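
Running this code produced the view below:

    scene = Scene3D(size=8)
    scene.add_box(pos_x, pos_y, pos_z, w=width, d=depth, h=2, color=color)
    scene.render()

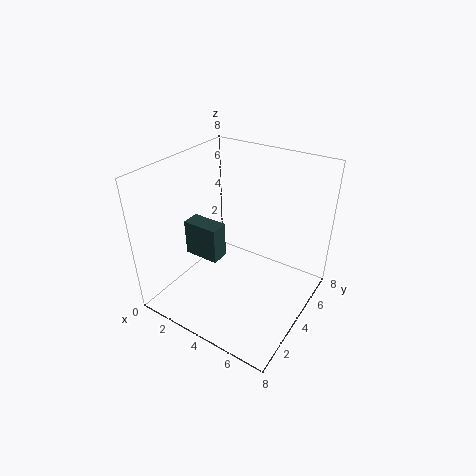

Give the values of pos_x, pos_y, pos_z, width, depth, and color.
pos_x = 1.5, pos_y = 2.5, pos_z = 3, width = 2, depth = 1, color = 'darkslategray'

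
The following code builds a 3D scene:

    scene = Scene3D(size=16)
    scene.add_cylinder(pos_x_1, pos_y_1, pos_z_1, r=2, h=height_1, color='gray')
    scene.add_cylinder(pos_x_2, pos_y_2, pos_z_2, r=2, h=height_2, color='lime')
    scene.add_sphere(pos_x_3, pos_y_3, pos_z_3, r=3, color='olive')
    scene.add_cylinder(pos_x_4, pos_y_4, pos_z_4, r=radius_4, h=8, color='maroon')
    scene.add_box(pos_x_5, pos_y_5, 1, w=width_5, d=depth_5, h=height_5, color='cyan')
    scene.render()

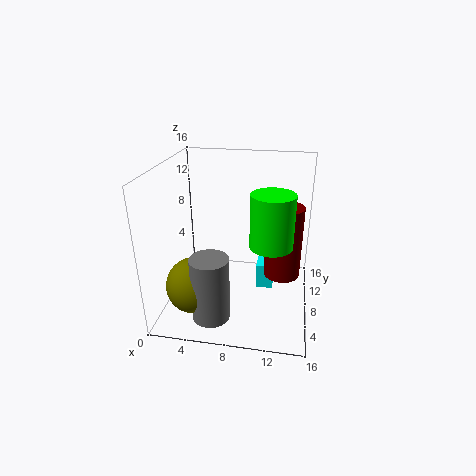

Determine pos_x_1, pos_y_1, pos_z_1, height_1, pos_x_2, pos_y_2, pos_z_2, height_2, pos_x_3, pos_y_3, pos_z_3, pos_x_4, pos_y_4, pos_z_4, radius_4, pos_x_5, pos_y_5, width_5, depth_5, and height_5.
pos_x_1 = 6
pos_y_1 = 3
pos_z_1 = 1
height_1 = 7
pos_x_2 = 12
pos_y_2 = 3
pos_z_2 = 10
height_2 = 5
pos_x_3 = 4
pos_y_3 = 4
pos_z_3 = 4
pos_x_4 = 13
pos_y_4 = 8
pos_z_4 = 4
radius_4 = 2
pos_x_5 = 10
pos_y_5 = 9
width_5 = 2
depth_5 = 5
height_5 = 3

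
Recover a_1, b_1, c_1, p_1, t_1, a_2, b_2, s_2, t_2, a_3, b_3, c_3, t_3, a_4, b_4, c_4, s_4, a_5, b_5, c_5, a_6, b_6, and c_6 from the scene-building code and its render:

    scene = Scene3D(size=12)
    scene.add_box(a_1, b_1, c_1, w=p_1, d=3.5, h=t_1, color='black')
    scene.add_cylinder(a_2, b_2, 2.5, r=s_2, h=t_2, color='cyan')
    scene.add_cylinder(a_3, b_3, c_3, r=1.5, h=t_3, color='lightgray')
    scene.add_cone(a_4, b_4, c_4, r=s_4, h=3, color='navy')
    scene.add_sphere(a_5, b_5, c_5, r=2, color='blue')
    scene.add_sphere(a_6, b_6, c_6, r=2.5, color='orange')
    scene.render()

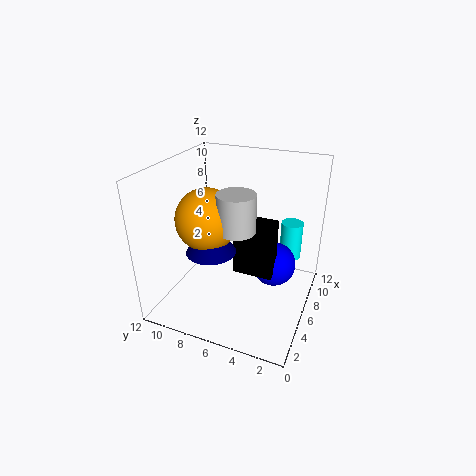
a_1 = 6, b_1 = 3, c_1 = 2.5, p_1 = 1.5, t_1 = 5, a_2 = 10.5, b_2 = 2.5, s_2 = 1, t_2 = 3.5, a_3 = 4.5, b_3 = 5.5, c_3 = 7.5, t_3 = 3, a_4 = 4, b_4 = 7.5, c_4 = 5.5, s_4 = 2, a_5 = 8.5, b_5 = 3.5, c_5 = 2.5, a_6 = 4.5, b_6 = 8, c_6 = 8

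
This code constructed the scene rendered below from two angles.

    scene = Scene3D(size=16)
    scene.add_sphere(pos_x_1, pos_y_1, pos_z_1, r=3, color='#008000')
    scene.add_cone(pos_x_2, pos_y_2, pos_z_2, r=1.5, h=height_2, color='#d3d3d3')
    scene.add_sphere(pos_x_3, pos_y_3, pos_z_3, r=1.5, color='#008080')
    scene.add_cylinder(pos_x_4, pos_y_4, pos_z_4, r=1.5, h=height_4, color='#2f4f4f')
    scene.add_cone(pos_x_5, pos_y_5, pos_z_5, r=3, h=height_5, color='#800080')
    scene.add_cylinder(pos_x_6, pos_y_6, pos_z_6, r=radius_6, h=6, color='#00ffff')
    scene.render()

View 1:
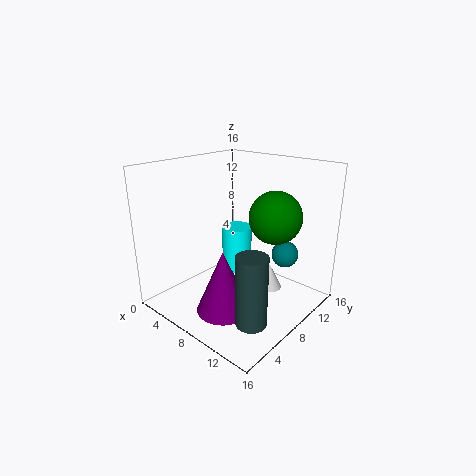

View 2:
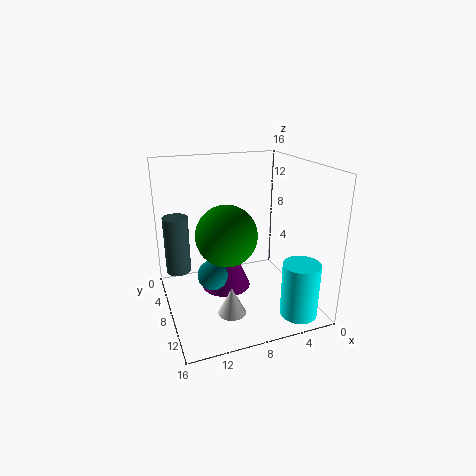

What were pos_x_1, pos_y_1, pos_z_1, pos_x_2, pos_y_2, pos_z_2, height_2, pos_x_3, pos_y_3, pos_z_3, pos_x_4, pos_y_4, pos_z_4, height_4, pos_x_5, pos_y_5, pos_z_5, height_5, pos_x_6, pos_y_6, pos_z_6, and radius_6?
pos_x_1 = 10.5; pos_y_1 = 11.5; pos_z_1 = 10; pos_x_2 = 10; pos_y_2 = 11.5; pos_z_2 = 1; height_2 = 3; pos_x_3 = 12; pos_y_3 = 11.5; pos_z_3 = 6; pos_x_4 = 14; pos_y_4 = 3; pos_z_4 = 2.5; height_4 = 7; pos_x_5 = 8.5; pos_y_5 = 5; pos_z_5 = 0.5; height_5 = 7; pos_x_6 = 3; pos_y_6 = 13.5; pos_z_6 = 0.5; radius_6 = 2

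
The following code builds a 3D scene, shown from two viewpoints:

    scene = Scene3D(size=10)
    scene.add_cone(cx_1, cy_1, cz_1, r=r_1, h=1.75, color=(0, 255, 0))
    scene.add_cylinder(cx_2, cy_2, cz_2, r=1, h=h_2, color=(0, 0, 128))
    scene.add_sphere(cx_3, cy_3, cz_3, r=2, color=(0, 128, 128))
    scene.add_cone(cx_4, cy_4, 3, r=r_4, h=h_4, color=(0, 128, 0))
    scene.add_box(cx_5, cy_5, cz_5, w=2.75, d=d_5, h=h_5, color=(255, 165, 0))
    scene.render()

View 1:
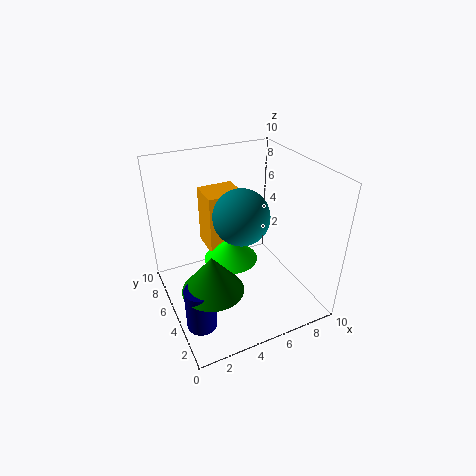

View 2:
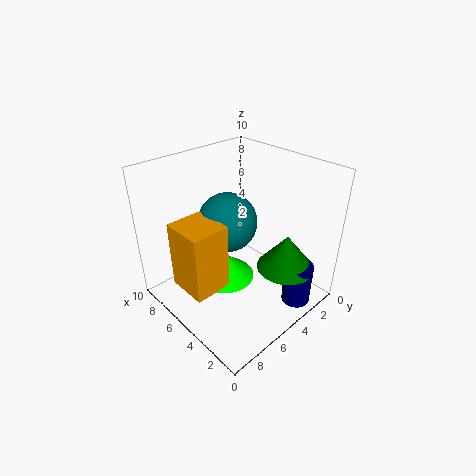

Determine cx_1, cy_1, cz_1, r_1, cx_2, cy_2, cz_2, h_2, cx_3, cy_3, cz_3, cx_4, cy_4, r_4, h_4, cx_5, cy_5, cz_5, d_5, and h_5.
cx_1 = 5; cy_1 = 6.25; cz_1 = 2.5; r_1 = 2; cx_2 = 1.25; cy_2 = 2.75; cz_2 = 0.5; h_2 = 3; cx_3 = 5.5; cy_3 = 5.5; cz_3 = 6.25; cx_4 = 2.25; cy_4 = 3; r_4 = 2; h_4 = 2.5; cx_5 = 3.75; cy_5 = 7; cz_5 = 2.75; d_5 = 2.5; h_5 = 4.5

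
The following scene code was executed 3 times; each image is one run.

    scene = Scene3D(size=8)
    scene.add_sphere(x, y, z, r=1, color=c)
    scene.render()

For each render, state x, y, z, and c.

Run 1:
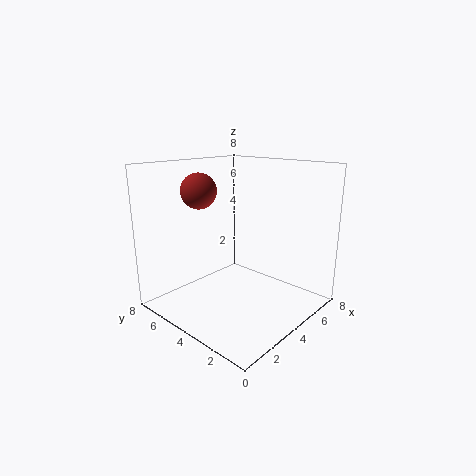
x = 3
y = 6
z = 6.5
c = 'brown'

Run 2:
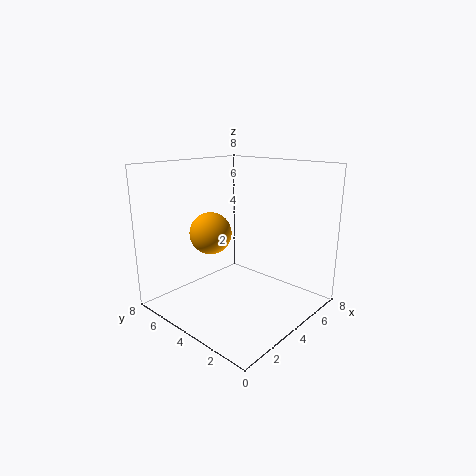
x = 1.5
y = 3.5
z = 5
c = 'orange'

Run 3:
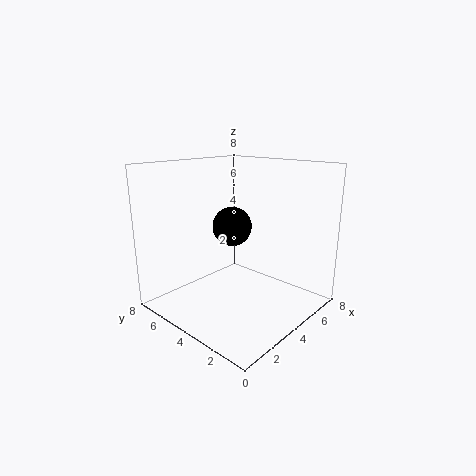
x = 3
y = 3.5
z = 5
c = 'black'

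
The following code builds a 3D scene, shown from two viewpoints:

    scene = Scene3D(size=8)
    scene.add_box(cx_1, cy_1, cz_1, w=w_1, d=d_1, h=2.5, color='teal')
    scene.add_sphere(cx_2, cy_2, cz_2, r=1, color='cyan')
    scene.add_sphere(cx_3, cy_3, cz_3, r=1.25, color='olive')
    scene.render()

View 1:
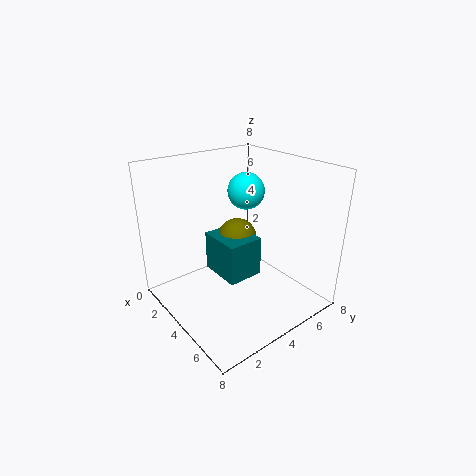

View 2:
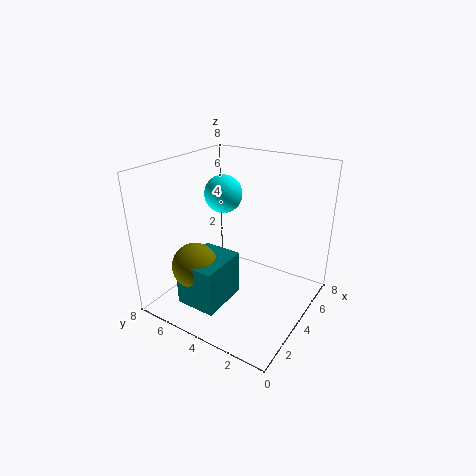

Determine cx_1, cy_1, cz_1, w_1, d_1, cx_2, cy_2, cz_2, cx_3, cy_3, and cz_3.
cx_1 = 1
cy_1 = 3.75
cz_1 = 0.75
w_1 = 2.75
d_1 = 2.25
cx_2 = 3.75
cy_2 = 4.75
cz_2 = 6.5
cx_3 = 2
cy_3 = 5.5
cz_3 = 2.75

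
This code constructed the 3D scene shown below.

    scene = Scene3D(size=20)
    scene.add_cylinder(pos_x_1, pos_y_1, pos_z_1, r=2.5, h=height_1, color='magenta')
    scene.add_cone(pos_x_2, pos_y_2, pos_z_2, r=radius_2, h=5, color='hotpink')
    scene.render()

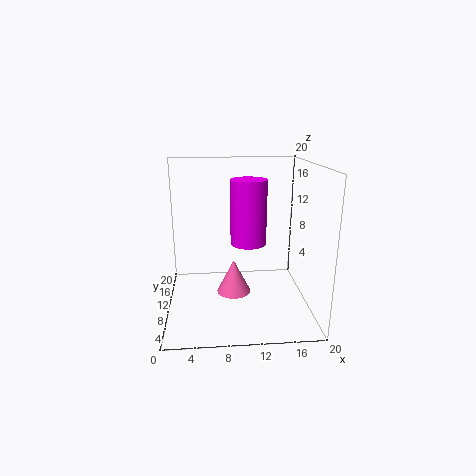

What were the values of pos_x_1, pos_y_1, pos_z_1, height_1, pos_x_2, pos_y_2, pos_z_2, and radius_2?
pos_x_1 = 11.5; pos_y_1 = 10.5; pos_z_1 = 9; height_1 = 9; pos_x_2 = 9.5; pos_y_2 = 11.5; pos_z_2 = 1; radius_2 = 2.5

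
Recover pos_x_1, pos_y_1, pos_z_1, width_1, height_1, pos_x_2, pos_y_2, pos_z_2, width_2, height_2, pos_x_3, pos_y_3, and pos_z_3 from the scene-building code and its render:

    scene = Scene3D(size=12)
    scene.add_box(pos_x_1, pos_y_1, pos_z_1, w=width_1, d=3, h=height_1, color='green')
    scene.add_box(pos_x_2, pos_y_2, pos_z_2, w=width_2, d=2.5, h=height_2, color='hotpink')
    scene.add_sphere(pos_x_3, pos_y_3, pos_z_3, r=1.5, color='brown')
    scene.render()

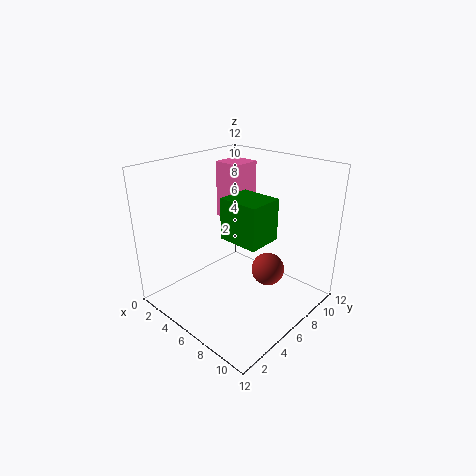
pos_x_1 = 5
pos_y_1 = 5
pos_z_1 = 6
width_1 = 3.5
height_1 = 3.5
pos_x_2 = 2
pos_y_2 = 7.5
pos_z_2 = 6.5
width_2 = 2.5
height_2 = 5
pos_x_3 = 7
pos_y_3 = 9
pos_z_3 = 2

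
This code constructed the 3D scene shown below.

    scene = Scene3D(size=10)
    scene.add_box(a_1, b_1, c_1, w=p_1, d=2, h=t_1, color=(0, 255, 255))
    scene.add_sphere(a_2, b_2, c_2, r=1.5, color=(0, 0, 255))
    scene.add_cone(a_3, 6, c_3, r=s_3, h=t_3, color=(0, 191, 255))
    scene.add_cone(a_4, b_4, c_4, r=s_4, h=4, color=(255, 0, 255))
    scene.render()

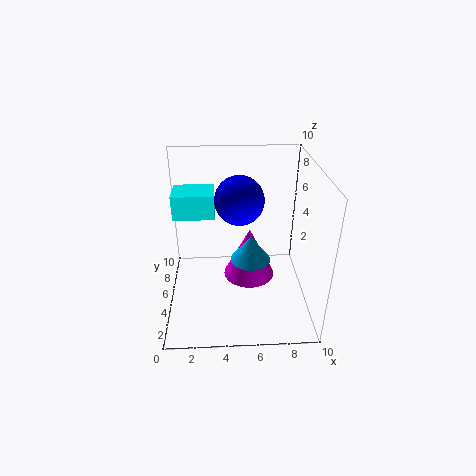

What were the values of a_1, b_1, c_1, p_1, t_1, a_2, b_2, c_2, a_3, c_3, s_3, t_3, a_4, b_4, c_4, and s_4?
a_1 = 1; b_1 = 3; c_1 = 7.5; p_1 = 2.5; t_1 = 1.5; a_2 = 5; b_2 = 3.5; c_2 = 8.5; a_3 = 6; c_3 = 2.5; s_3 = 1.5; t_3 = 2; a_4 = 6; b_4 = 7; c_4 = 0.5; s_4 = 2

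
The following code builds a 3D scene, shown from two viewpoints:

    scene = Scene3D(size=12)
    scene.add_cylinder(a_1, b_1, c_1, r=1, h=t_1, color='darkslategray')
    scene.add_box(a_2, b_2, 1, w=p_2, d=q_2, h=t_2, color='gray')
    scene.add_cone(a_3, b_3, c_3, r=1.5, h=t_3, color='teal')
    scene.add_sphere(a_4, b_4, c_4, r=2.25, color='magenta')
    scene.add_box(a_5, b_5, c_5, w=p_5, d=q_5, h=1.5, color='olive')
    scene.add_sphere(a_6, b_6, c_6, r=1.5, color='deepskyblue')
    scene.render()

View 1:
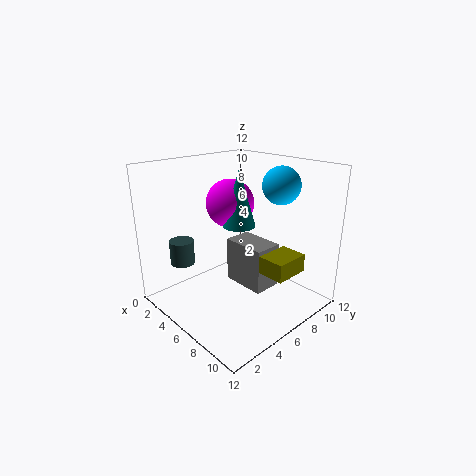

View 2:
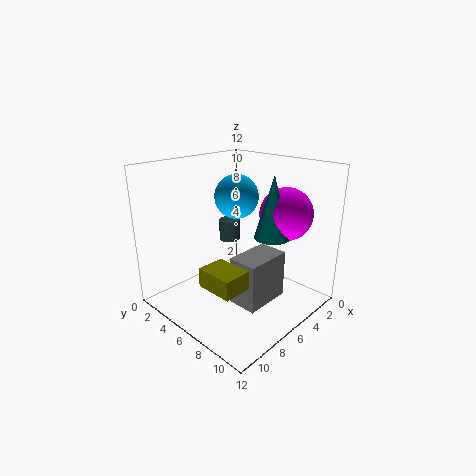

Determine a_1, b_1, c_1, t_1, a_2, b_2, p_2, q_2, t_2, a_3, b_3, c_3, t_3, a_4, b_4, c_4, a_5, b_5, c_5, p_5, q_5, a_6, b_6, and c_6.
a_1 = 3.25; b_1 = 2.25; c_1 = 4; t_1 = 2; a_2 = 3.75; b_2 = 6.75; p_2 = 4; q_2 = 2.5; t_2 = 4; a_3 = 4; b_3 = 8; c_3 = 6; t_3 = 5.25; a_4 = 2.5; b_4 = 8.25; c_4 = 7.75; a_5 = 8.25; b_5 = 6.25; c_5 = 3.5; p_5 = 2.25; q_5 = 3; a_6 = 8.5; b_6 = 8.25; c_6 = 10.5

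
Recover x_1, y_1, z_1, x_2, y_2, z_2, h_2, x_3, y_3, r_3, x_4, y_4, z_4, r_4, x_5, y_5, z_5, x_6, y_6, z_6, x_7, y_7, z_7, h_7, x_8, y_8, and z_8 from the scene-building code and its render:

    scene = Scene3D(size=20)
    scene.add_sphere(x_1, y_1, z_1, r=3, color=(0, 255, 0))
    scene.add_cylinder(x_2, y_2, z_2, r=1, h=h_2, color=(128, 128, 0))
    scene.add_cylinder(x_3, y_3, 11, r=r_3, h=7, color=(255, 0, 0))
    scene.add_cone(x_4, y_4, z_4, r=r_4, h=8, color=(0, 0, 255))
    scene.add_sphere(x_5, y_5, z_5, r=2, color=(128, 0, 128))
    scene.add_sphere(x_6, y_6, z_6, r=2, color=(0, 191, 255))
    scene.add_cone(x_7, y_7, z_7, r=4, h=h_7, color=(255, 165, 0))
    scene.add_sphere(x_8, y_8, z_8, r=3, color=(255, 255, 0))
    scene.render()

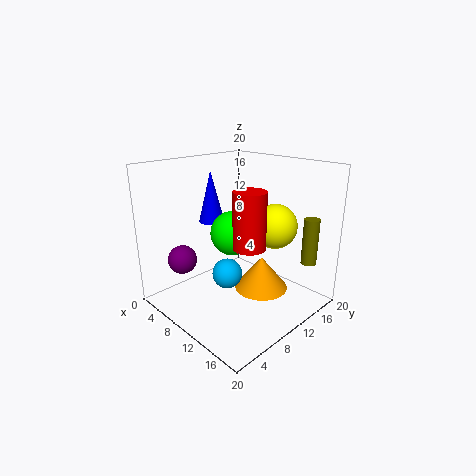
x_1 = 10, y_1 = 9, z_1 = 11, x_2 = 19, y_2 = 14, z_2 = 8, h_2 = 6, x_3 = 15, y_3 = 7, r_3 = 2, x_4 = 2, y_4 = 12, z_4 = 10, r_4 = 2, x_5 = 5, y_5 = 4, z_5 = 7, x_6 = 11, y_6 = 7, z_6 = 6, x_7 = 11, y_7 = 14, z_7 = 1, h_7 = 5, x_8 = 14, y_8 = 13, z_8 = 12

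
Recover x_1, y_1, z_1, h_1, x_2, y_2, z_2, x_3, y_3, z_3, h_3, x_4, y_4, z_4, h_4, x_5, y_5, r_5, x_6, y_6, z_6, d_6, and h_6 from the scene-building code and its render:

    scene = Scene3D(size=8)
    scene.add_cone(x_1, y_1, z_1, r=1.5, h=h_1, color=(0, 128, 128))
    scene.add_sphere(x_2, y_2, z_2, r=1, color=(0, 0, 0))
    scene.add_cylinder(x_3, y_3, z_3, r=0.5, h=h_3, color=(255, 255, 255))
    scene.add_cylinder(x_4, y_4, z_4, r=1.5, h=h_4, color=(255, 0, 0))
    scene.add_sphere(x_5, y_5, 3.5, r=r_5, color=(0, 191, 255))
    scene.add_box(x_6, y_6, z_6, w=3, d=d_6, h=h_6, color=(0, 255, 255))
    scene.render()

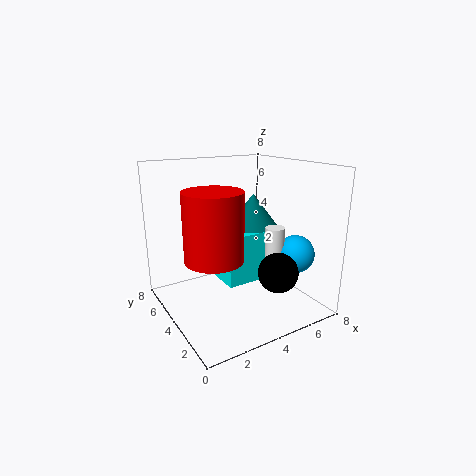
x_1 = 6
y_1 = 5.5
z_1 = 4
h_1 = 2
x_2 = 4.5
y_2 = 1
z_2 = 3
x_3 = 5
y_3 = 2
z_3 = 2.5
h_3 = 2.5
x_4 = 2
y_4 = 3
z_4 = 3.5
h_4 = 3.5
x_5 = 6
y_5 = 1.5
r_5 = 1
x_6 = 3.5
y_6 = 4
z_6 = 1
d_6 = 2
h_6 = 3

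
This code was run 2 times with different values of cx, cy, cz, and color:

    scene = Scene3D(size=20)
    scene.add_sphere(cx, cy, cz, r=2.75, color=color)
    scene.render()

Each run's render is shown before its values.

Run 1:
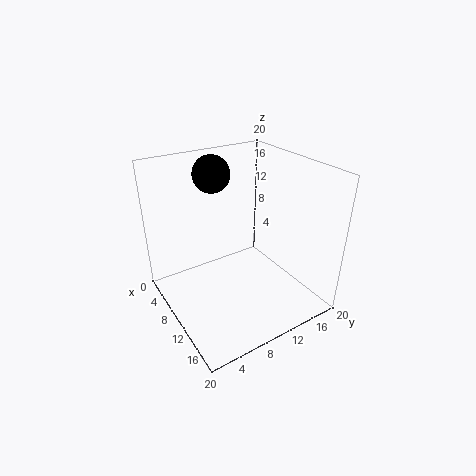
cx = 3.25
cy = 9.75
cz = 17.25
color = 'black'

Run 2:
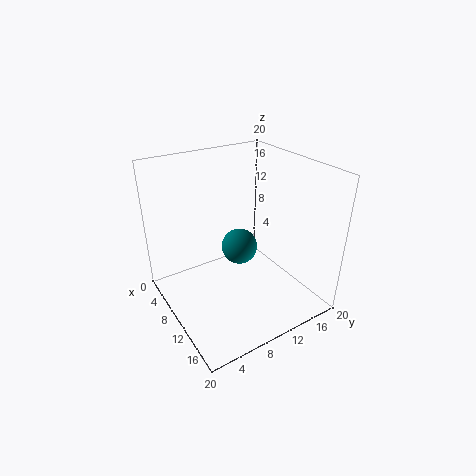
cx = 6.5
cy = 12.5
cz = 6
color = 'teal'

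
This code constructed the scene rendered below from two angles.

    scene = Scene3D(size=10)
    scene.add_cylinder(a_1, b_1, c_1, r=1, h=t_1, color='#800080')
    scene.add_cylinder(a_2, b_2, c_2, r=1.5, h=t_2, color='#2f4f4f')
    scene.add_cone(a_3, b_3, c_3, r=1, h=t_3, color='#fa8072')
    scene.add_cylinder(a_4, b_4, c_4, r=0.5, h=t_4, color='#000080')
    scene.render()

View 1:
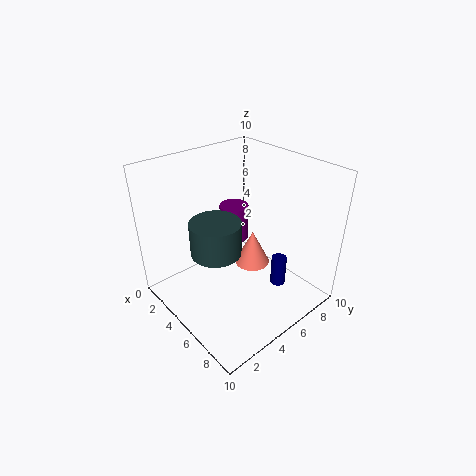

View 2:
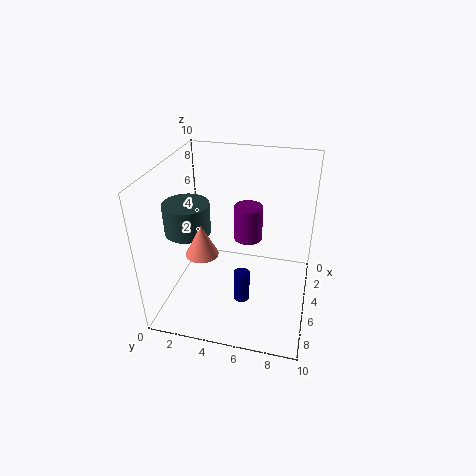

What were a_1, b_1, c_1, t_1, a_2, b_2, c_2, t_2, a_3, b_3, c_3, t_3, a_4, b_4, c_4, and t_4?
a_1 = 4
b_1 = 5.5
c_1 = 4.5
t_1 = 2.5
a_2 = 6.5
b_2 = 2
c_2 = 6
t_2 = 2
a_3 = 8
b_3 = 3.5
c_3 = 5.5
t_3 = 2
a_4 = 8
b_4 = 6
c_4 = 2.5
t_4 = 2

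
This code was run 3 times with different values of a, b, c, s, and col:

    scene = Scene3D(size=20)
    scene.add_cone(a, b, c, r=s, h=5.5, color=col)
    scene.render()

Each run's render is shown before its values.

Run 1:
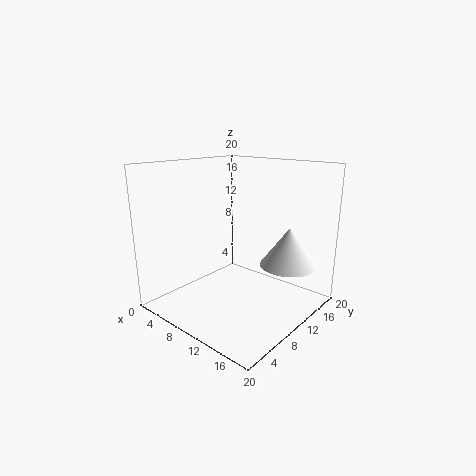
a = 15.5; b = 14.5; c = 6; s = 4; col = 'white'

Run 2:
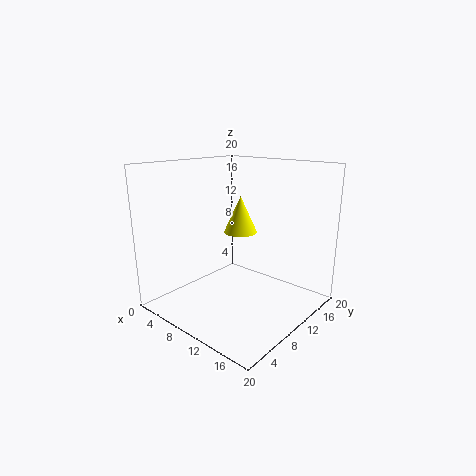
a = 7.5; b = 13.5; c = 9.5; s = 2.5; col = 'yellow'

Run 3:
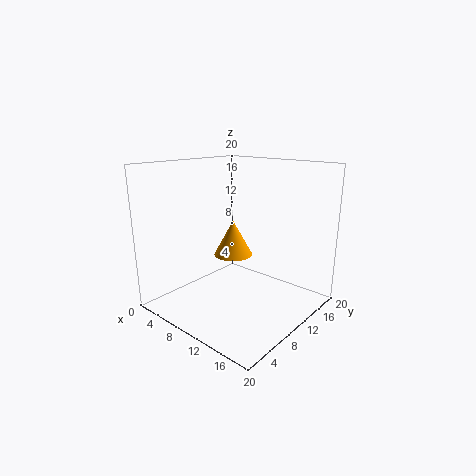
a = 6; b = 13.5; c = 5.5; s = 3; col = 'orange'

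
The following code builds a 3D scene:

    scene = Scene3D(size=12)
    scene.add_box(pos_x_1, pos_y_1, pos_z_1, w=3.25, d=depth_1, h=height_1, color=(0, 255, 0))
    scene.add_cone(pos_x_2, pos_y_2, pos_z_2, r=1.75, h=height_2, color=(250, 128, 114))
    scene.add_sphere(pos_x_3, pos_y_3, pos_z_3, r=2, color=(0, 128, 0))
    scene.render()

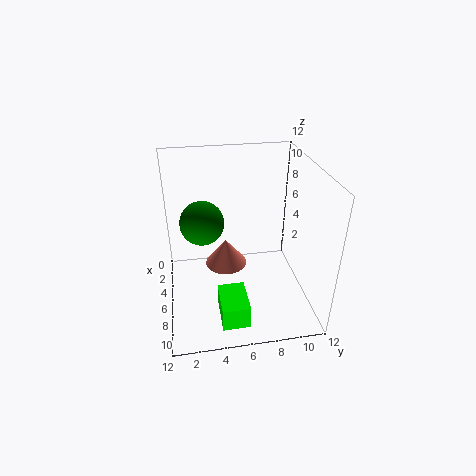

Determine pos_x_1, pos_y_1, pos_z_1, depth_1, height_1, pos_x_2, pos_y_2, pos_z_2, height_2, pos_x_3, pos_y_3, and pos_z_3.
pos_x_1 = 7.25, pos_y_1 = 4, pos_z_1 = 0.25, depth_1 = 2.25, height_1 = 2, pos_x_2 = 5.75, pos_y_2 = 5, pos_z_2 = 3.5, height_2 = 2.25, pos_x_3 = 3, pos_y_3 = 3.25, pos_z_3 = 6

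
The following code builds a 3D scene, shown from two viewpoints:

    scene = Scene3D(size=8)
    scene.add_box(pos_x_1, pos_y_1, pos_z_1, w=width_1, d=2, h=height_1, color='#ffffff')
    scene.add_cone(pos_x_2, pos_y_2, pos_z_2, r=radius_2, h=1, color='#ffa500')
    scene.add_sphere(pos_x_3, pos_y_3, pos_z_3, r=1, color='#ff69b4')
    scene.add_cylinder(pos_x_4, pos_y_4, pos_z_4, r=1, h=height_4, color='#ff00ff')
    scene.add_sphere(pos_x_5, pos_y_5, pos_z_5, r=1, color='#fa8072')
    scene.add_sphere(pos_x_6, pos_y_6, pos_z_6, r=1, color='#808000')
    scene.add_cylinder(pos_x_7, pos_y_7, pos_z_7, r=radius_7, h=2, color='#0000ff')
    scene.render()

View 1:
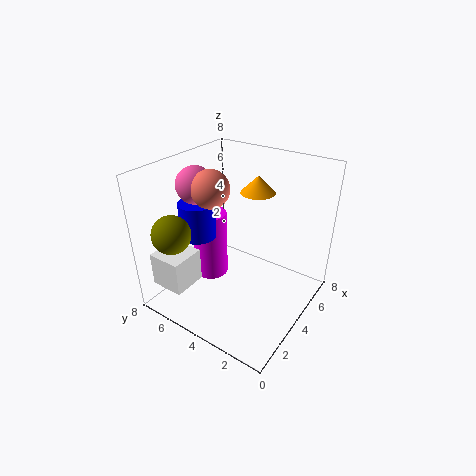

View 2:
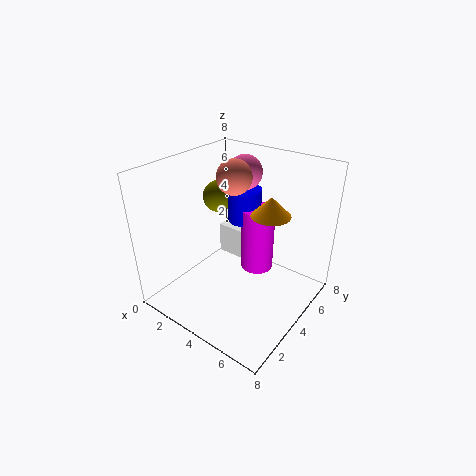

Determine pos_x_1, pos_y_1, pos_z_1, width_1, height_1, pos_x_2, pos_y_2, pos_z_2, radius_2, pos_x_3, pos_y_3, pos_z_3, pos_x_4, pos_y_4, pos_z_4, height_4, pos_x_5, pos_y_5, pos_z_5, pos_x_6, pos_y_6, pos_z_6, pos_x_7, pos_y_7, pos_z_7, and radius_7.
pos_x_1 = 1; pos_y_1 = 6; pos_z_1 = 1; width_1 = 2; height_1 = 2; pos_x_2 = 6; pos_y_2 = 4; pos_z_2 = 6; radius_2 = 1; pos_x_3 = 3; pos_y_3 = 6; pos_z_3 = 7; pos_x_4 = 4; pos_y_4 = 6; pos_z_4 = 1; height_4 = 4; pos_x_5 = 3; pos_y_5 = 5; pos_z_5 = 7; pos_x_6 = 1; pos_y_6 = 6; pos_z_6 = 5; pos_x_7 = 3; pos_y_7 = 6; pos_z_7 = 4; radius_7 = 1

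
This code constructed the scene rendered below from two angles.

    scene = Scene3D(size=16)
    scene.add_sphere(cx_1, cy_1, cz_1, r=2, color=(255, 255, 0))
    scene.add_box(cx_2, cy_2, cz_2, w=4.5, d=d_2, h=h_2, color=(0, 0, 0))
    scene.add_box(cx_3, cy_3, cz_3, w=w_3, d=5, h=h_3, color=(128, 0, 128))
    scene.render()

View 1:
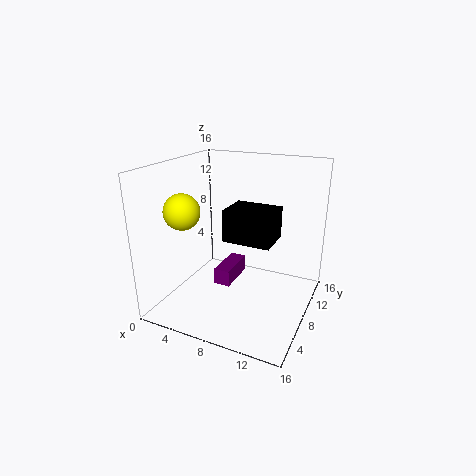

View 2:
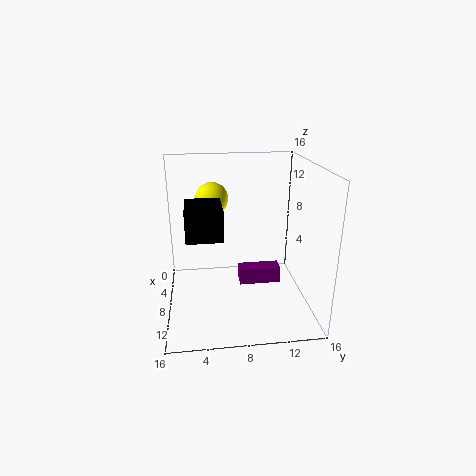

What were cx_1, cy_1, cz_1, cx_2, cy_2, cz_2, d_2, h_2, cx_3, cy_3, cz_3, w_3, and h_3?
cx_1 = 2.5, cy_1 = 5.5, cz_1 = 11, cx_2 = 9, cy_2 = 2.5, cz_2 = 10, d_2 = 3.5, h_2 = 3, cx_3 = 4.5, cy_3 = 8.5, cz_3 = 1, w_3 = 2, h_3 = 2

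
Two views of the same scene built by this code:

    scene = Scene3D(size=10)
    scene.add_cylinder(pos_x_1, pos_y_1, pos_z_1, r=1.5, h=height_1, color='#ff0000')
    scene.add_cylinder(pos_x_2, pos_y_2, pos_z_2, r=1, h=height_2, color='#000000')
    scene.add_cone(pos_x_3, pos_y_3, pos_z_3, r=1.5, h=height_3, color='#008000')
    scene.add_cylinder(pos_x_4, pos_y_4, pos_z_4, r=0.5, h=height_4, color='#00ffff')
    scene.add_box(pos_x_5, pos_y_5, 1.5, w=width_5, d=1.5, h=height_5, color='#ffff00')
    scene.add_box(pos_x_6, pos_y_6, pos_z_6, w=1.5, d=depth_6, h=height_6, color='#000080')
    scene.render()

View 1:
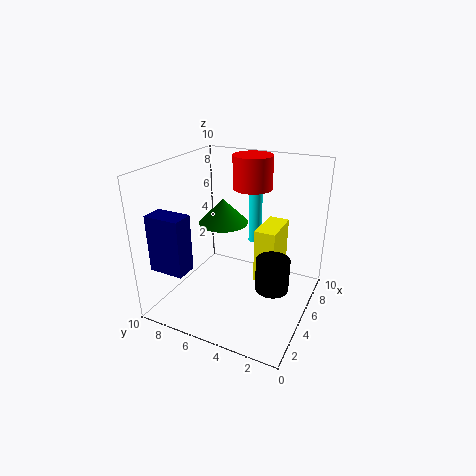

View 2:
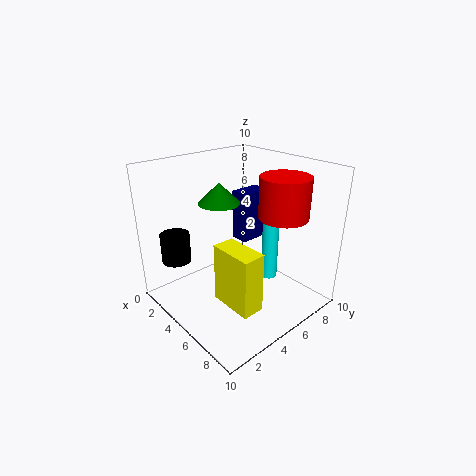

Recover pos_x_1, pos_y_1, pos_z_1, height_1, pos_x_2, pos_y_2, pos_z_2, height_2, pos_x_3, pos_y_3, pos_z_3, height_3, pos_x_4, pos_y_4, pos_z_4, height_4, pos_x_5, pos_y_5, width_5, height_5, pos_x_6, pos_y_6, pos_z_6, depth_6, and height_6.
pos_x_1 = 8.5, pos_y_1 = 5.5, pos_z_1 = 7.5, height_1 = 2.5, pos_x_2 = 2.5, pos_y_2 = 1.5, pos_z_2 = 3.5, height_2 = 2, pos_x_3 = 3, pos_y_3 = 5, pos_z_3 = 7, height_3 = 1.5, pos_x_4 = 8, pos_y_4 = 5, pos_z_4 = 3.5, height_4 = 4.5, pos_x_5 = 5.5, pos_y_5 = 2.5, width_5 = 3, height_5 = 4, pos_x_6 = 1.5, pos_y_6 = 7.5, pos_z_6 = 3, depth_6 = 2.5, height_6 = 4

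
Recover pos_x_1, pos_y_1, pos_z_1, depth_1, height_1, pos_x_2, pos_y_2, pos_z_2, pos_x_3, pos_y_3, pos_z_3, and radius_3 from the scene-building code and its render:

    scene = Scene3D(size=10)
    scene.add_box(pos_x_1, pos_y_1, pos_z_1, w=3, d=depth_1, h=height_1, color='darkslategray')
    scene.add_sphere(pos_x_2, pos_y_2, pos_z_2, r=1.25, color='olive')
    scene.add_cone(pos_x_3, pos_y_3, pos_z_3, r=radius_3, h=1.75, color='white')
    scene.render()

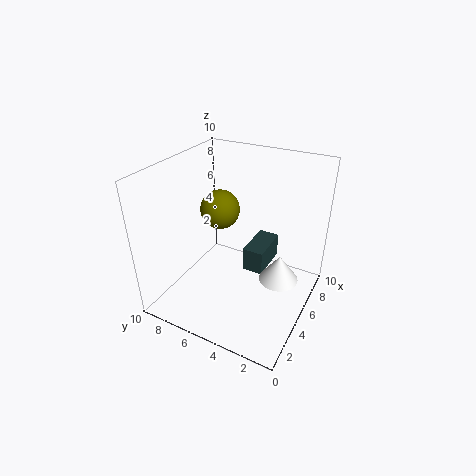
pos_x_1 = 5.25, pos_y_1 = 3.25, pos_z_1 = 2.25, depth_1 = 1.5, height_1 = 1.75, pos_x_2 = 4, pos_y_2 = 5.75, pos_z_2 = 7.5, pos_x_3 = 4, pos_y_3 = 1.5, pos_z_3 = 3.5, radius_3 = 1.25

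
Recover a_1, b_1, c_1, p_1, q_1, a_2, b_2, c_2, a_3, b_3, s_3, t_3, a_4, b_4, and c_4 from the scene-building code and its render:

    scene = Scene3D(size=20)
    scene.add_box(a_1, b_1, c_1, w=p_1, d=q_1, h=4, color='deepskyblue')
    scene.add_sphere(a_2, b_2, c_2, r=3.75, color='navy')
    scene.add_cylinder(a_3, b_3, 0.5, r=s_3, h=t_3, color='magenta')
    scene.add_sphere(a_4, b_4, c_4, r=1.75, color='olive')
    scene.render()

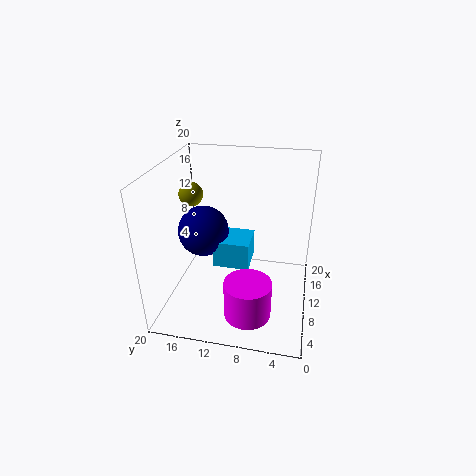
a_1 = 10
b_1 = 8.5
c_1 = 4.75
p_1 = 5
q_1 = 5.25
a_2 = 12.25
b_2 = 15.75
c_2 = 9.25
a_3 = 5.75
b_3 = 7.75
s_3 = 3.25
t_3 = 5.25
a_4 = 12.75
b_4 = 17.5
c_4 = 14.75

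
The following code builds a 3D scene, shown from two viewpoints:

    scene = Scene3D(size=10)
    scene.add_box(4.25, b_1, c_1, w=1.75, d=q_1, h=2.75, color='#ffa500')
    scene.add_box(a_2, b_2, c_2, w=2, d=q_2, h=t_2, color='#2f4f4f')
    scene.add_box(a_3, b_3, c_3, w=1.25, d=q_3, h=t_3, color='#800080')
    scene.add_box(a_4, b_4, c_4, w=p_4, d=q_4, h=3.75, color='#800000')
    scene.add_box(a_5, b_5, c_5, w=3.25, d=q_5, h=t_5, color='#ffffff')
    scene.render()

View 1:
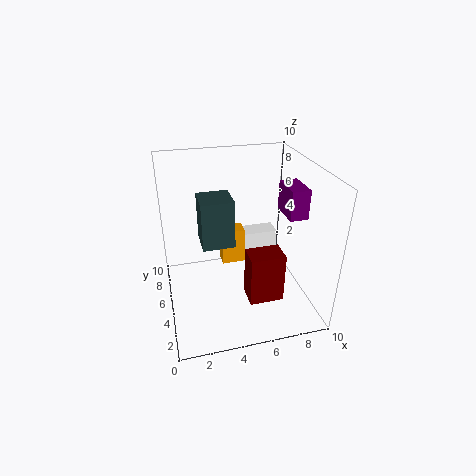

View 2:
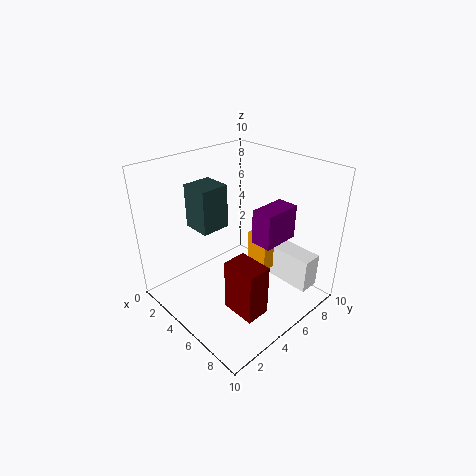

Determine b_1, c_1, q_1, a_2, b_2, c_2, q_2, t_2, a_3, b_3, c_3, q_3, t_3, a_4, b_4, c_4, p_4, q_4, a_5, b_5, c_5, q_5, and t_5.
b_1 = 6.75
c_1 = 1.75
q_1 = 1.25
a_2 = 2.25
b_2 = 2.75
c_2 = 5.75
q_2 = 2
t_2 = 3
a_3 = 8
b_3 = 3.25
c_3 = 6.75
q_3 = 2.25
t_3 = 2
a_4 = 5.5
b_4 = 3.25
c_4 = 0.25
p_4 = 2.5
q_4 = 1.75
a_5 = 5.75
b_5 = 7.75
c_5 = 1
q_5 = 1.5
t_5 = 2.5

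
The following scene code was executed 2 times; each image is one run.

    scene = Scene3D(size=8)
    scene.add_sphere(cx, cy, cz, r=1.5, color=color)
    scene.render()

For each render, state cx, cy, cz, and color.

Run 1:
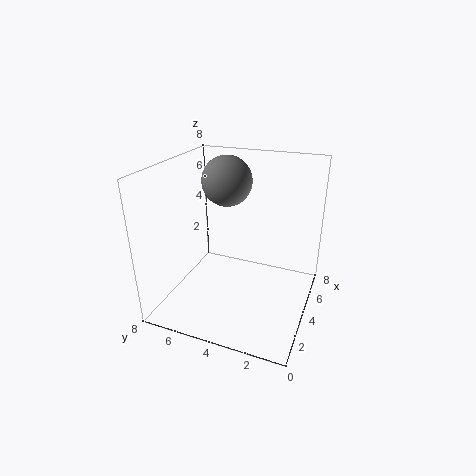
cx = 6; cy = 5.5; cz = 6.5; color = 'gray'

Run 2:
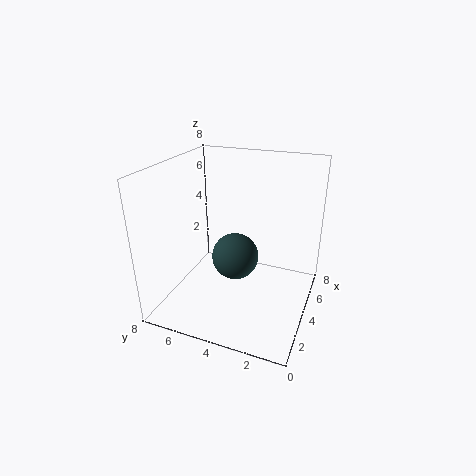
cx = 6; cy = 5; cz = 1.5; color = 'darkslategray'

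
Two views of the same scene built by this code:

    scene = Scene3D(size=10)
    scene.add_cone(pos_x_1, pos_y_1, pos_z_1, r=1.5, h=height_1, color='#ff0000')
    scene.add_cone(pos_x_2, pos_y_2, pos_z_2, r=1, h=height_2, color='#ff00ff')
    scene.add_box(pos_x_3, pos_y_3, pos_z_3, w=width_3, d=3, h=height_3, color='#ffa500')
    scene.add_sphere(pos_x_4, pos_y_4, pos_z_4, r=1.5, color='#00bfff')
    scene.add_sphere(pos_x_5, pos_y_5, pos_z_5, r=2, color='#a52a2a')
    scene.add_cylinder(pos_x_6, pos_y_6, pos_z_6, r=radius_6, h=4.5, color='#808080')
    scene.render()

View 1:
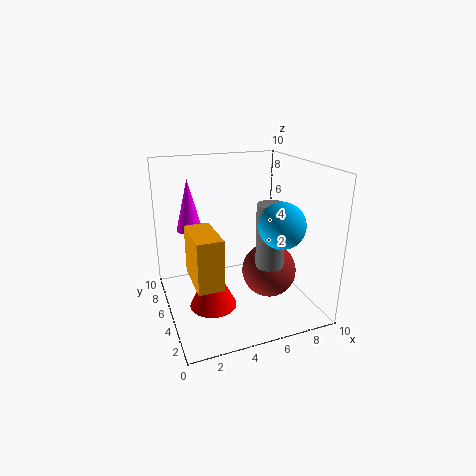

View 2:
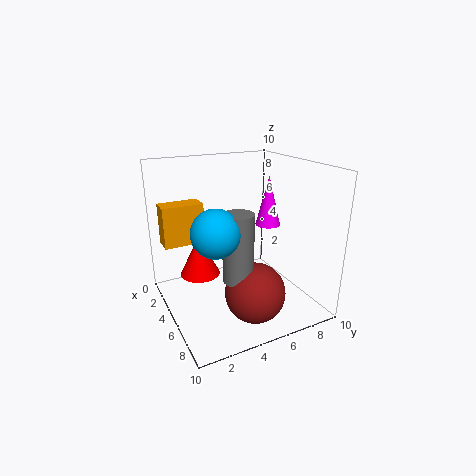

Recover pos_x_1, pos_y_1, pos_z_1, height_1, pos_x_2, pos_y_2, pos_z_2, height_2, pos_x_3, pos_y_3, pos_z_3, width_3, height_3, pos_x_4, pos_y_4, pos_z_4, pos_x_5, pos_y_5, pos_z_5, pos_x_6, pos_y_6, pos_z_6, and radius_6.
pos_x_1 = 2.5
pos_y_1 = 3
pos_z_1 = 1.5
height_1 = 3
pos_x_2 = 2.5
pos_y_2 = 9
pos_z_2 = 4.5
height_2 = 4
pos_x_3 = 1
pos_y_3 = 0.5
pos_z_3 = 4
width_3 = 1.5
height_3 = 3
pos_x_4 = 7
pos_y_4 = 2.5
pos_z_4 = 6.5
pos_x_5 = 7.5
pos_y_5 = 5
pos_z_5 = 2
pos_x_6 = 7
pos_y_6 = 4
pos_z_6 = 3
radius_6 = 1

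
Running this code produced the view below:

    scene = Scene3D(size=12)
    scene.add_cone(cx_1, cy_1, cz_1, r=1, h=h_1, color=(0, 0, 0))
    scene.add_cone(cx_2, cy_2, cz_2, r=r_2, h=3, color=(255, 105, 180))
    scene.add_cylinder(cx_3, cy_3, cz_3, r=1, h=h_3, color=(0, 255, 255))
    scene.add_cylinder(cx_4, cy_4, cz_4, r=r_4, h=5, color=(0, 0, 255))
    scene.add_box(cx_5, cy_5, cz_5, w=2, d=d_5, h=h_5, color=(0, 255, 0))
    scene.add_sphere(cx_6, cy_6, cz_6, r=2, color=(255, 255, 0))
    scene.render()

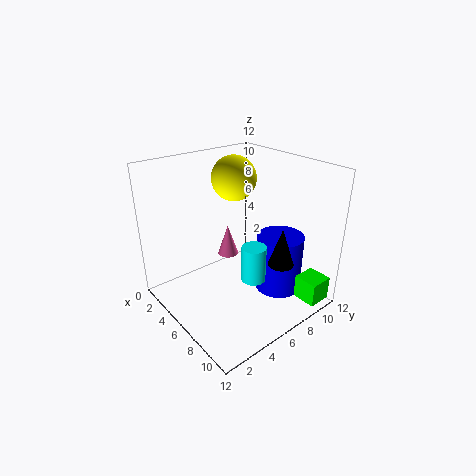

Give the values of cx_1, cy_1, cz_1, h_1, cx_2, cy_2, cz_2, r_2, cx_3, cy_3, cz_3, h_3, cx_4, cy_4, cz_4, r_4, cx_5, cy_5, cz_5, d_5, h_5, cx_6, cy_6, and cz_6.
cx_1 = 10
cy_1 = 7
cz_1 = 5
h_1 = 3
cx_2 = 2
cy_2 = 8
cz_2 = 2
r_2 = 1
cx_3 = 8
cy_3 = 6
cz_3 = 3
h_3 = 3
cx_4 = 8
cy_4 = 9
cz_4 = 1
r_4 = 2
cx_5 = 10
cy_5 = 9
cz_5 = 1
d_5 = 2
h_5 = 2
cx_6 = 3
cy_6 = 8
cz_6 = 10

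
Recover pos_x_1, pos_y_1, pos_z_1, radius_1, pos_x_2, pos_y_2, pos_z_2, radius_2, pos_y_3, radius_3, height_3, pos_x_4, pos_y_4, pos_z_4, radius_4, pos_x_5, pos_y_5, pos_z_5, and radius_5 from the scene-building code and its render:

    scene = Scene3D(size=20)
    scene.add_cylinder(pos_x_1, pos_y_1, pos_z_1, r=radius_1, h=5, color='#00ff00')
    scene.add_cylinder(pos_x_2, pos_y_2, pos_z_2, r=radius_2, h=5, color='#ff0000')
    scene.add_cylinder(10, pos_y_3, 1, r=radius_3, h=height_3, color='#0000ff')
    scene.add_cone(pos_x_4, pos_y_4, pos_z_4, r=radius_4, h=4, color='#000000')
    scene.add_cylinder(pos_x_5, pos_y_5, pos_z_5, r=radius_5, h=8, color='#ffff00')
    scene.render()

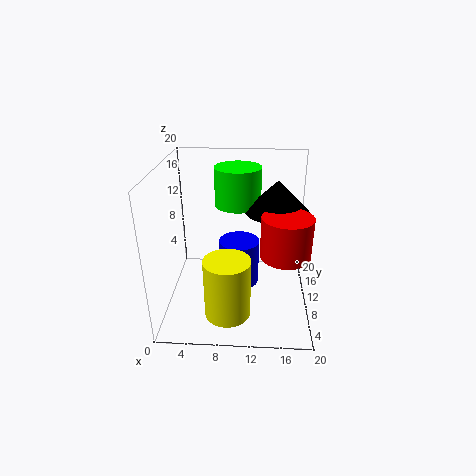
pos_x_1 = 10, pos_y_1 = 10, pos_z_1 = 15, radius_1 = 3, pos_x_2 = 16, pos_y_2 = 4, pos_z_2 = 11, radius_2 = 3, pos_y_3 = 13, radius_3 = 3, height_3 = 7, pos_x_4 = 15, pos_y_4 = 8, pos_z_4 = 15, radius_4 = 4, pos_x_5 = 9, pos_y_5 = 4, pos_z_5 = 2, radius_5 = 3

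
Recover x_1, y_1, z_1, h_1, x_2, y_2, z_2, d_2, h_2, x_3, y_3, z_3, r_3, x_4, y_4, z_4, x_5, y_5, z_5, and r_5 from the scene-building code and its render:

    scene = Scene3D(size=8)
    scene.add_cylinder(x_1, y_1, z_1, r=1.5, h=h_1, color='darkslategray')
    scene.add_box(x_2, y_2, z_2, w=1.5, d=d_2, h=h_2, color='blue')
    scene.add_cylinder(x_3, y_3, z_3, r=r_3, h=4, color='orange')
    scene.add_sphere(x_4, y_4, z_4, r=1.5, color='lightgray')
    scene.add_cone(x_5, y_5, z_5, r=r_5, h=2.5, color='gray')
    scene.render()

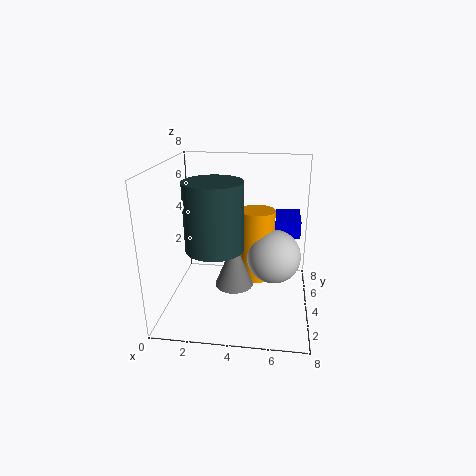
x_1 = 3
y_1 = 2.5
z_1 = 4
h_1 = 3.5
x_2 = 6
y_2 = 5.5
z_2 = 3.5
d_2 = 2.5
h_2 = 1
x_3 = 5
y_3 = 4.5
z_3 = 1.5
r_3 = 1
x_4 = 6
y_4 = 4
z_4 = 3
x_5 = 4
y_5 = 2.5
z_5 = 2
r_5 = 1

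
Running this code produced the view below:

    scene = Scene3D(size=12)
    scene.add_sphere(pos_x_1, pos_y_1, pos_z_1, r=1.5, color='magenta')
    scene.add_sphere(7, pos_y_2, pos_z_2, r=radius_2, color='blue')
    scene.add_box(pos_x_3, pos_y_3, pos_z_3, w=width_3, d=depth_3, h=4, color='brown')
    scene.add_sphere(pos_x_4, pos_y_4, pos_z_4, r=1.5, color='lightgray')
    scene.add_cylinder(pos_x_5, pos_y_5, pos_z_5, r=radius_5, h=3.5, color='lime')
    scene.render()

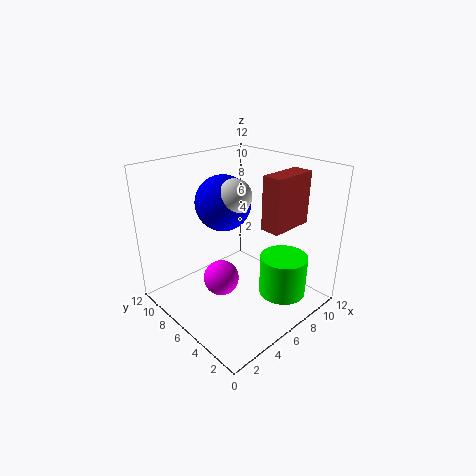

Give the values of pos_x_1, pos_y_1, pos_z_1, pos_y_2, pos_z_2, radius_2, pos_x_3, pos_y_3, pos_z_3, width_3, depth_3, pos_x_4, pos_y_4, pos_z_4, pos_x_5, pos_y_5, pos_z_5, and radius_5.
pos_x_1 = 4.5; pos_y_1 = 6.5; pos_z_1 = 2.5; pos_y_2 = 9; pos_z_2 = 8; radius_2 = 2.5; pos_x_3 = 5.5; pos_y_3 = 1.5; pos_z_3 = 8; width_3 = 3.5; depth_3 = 1.5; pos_x_4 = 7; pos_y_4 = 7.5; pos_z_4 = 9; pos_x_5 = 8.5; pos_y_5 = 3; pos_z_5 = 1; radius_5 = 2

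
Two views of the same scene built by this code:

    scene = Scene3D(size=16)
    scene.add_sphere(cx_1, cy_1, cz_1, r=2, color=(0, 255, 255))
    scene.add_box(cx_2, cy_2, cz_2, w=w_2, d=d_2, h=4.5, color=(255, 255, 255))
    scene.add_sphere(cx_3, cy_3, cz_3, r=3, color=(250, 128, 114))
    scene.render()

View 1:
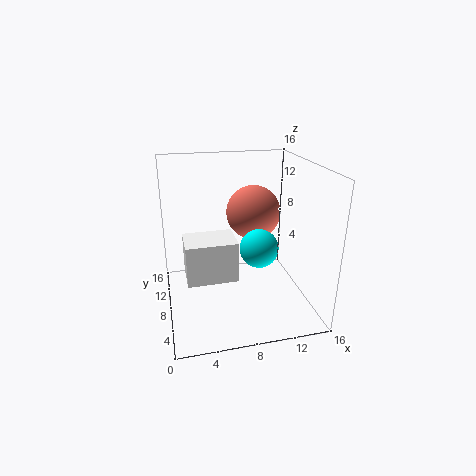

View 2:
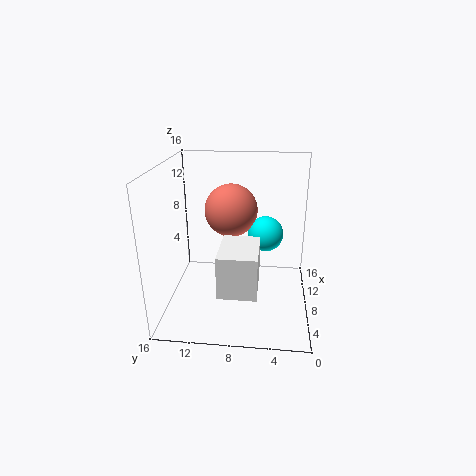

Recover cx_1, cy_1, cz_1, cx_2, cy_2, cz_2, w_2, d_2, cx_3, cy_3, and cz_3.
cx_1 = 9.5, cy_1 = 5, cz_1 = 8, cx_2 = 2, cy_2 = 5.5, cz_2 = 4, w_2 = 5.5, d_2 = 4, cx_3 = 10, cy_3 = 9, cz_3 = 10.5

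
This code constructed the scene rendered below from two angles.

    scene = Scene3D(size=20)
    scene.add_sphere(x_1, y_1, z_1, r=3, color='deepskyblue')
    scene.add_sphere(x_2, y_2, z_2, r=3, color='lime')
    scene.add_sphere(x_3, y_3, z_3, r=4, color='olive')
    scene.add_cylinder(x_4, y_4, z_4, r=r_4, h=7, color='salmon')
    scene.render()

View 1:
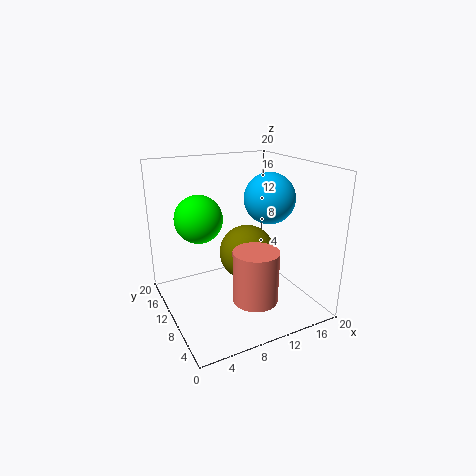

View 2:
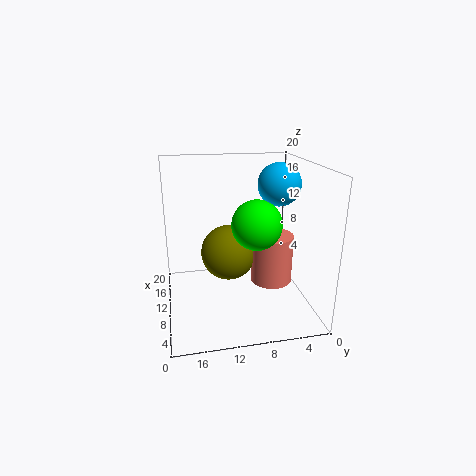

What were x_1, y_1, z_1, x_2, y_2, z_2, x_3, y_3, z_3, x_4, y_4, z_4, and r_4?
x_1 = 11, y_1 = 4, z_1 = 17, x_2 = 4, y_2 = 9, z_2 = 14, x_3 = 12, y_3 = 11, z_3 = 7, x_4 = 10, y_4 = 5, z_4 = 3, r_4 = 3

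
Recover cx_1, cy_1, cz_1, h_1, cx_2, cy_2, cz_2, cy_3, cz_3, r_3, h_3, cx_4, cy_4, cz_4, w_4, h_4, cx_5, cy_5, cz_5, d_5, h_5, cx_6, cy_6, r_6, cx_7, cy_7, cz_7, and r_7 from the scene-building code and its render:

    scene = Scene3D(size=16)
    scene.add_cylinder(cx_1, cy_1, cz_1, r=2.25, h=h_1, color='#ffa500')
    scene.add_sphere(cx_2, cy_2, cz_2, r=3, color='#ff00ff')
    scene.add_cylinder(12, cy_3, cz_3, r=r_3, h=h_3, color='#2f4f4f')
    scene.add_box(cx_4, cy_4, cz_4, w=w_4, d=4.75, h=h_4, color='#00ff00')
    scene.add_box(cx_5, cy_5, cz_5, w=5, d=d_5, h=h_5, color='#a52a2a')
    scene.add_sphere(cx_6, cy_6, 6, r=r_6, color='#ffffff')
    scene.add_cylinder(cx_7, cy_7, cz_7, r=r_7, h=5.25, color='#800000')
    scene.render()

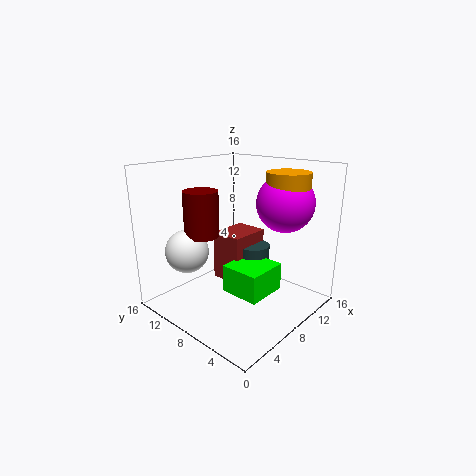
cx_1 = 10.25
cy_1 = 3.25
cz_1 = 12.5
h_1 = 3
cx_2 = 10.25
cy_2 = 3.5
cz_2 = 12.25
cy_3 = 9
cz_3 = 3
r_3 = 2
h_3 = 2.75
cx_4 = 7
cy_4 = 4.75
cz_4 = 1.25
w_4 = 5
h_4 = 3.25
cx_5 = 9
cy_5 = 9
cz_5 = 1.25
d_5 = 4
h_5 = 6
cx_6 = 4.75
cy_6 = 13
r_6 = 2.5
cx_7 = 6.25
cy_7 = 12
cz_7 = 7.75
r_7 = 2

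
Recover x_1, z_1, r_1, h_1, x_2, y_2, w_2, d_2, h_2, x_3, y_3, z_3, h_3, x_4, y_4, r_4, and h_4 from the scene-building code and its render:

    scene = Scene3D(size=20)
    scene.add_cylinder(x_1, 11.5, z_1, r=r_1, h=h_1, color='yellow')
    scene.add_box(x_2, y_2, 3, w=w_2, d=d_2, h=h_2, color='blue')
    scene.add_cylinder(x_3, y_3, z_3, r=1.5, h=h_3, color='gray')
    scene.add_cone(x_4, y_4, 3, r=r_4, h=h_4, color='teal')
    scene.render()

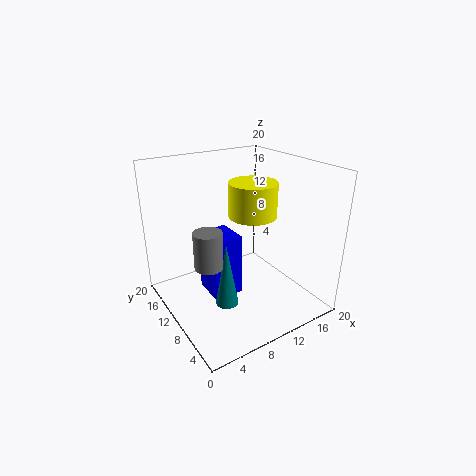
x_1 = 13.5, z_1 = 12, r_1 = 3.5, h_1 = 5, x_2 = 5, y_2 = 7.5, w_2 = 4, d_2 = 4.5, h_2 = 8.5, x_3 = 1.5, y_3 = 2.5, z_3 = 12, h_3 = 4, x_4 = 6, y_4 = 6.5, r_4 = 1.5, h_4 = 8.5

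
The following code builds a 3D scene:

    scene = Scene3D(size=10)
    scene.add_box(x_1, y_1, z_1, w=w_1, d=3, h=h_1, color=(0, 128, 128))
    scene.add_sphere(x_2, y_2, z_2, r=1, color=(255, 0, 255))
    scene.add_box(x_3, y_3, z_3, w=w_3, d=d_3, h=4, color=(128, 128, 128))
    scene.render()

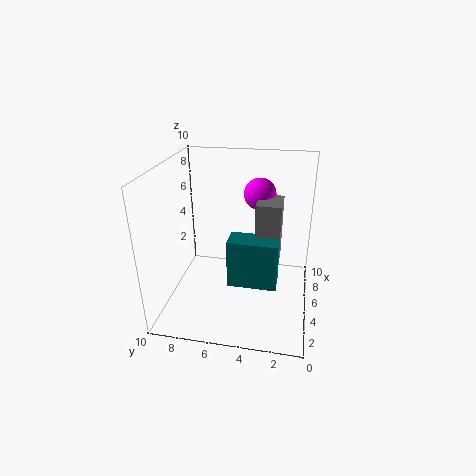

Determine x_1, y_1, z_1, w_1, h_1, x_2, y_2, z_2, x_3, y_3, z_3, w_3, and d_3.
x_1 = 1.5, y_1 = 2, z_1 = 3.5, w_1 = 1.5, h_1 = 3, x_2 = 4.5, y_2 = 3.5, z_2 = 8.5, x_3 = 2.5, y_3 = 2, z_3 = 4.5, w_3 = 2, d_3 = 1.5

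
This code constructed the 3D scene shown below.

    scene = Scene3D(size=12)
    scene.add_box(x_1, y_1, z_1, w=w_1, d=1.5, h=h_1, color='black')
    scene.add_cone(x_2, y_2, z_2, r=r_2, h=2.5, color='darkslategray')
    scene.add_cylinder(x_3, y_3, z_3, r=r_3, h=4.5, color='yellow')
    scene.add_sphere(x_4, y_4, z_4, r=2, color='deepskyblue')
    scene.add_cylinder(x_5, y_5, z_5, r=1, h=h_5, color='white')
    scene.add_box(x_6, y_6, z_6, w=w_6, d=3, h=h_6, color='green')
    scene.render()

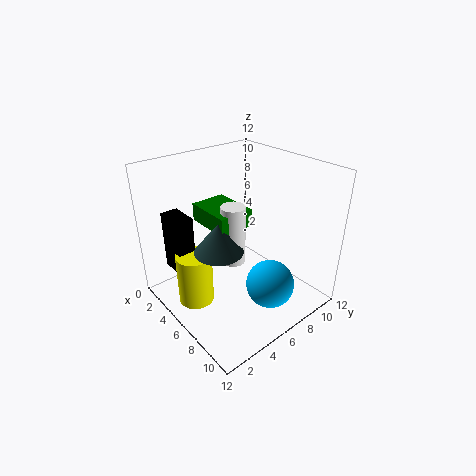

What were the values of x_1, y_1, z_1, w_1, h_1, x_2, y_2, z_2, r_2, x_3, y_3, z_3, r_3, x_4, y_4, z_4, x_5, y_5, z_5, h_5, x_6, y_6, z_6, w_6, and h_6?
x_1 = 1.5, y_1 = 1.5, z_1 = 3, w_1 = 2.5, h_1 = 5, x_2 = 6, y_2 = 4, z_2 = 5.5, r_2 = 2, x_3 = 4.5, y_3 = 2.5, z_3 = 0.5, r_3 = 1.5, x_4 = 9, y_4 = 7, z_4 = 2.5, x_5 = 6, y_5 = 5.5, z_5 = 4, h_5 = 5, x_6 = 2.5, y_6 = 4, z_6 = 7, w_6 = 4, h_6 = 1.5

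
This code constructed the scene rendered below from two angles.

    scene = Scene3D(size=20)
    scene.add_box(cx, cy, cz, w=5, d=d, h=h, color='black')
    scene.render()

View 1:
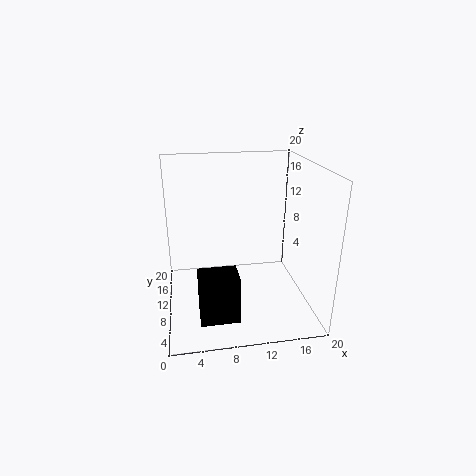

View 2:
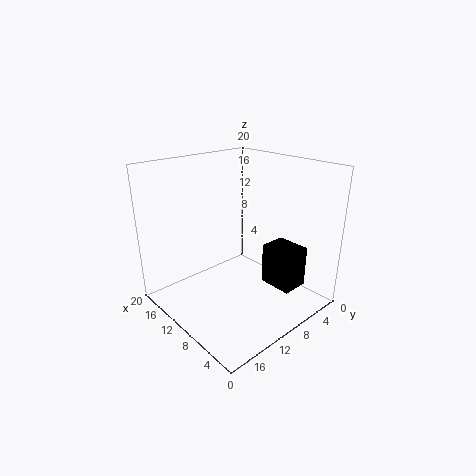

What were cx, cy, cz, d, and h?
cx = 4; cy = 2; cz = 2; d = 4; h = 6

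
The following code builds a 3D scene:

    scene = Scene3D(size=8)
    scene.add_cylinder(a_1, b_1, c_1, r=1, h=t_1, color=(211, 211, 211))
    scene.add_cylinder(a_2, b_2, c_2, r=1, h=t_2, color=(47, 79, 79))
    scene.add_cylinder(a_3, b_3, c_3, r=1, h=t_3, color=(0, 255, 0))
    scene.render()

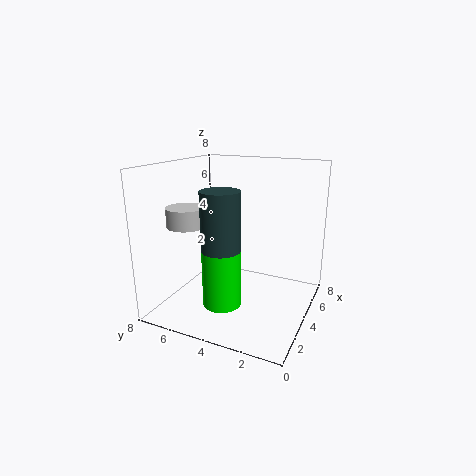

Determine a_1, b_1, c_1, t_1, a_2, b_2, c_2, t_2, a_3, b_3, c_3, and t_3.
a_1 = 2; b_1 = 6; c_1 = 5; t_1 = 1; a_2 = 2; b_2 = 4; c_2 = 4; t_2 = 3; a_3 = 2; b_3 = 4; c_3 = 1; t_3 = 3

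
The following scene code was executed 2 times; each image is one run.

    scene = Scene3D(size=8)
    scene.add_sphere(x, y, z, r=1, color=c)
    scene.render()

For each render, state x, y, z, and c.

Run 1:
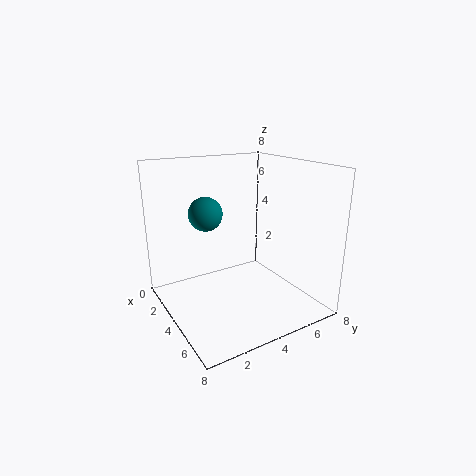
x = 2; y = 3; z = 5; c = 'teal'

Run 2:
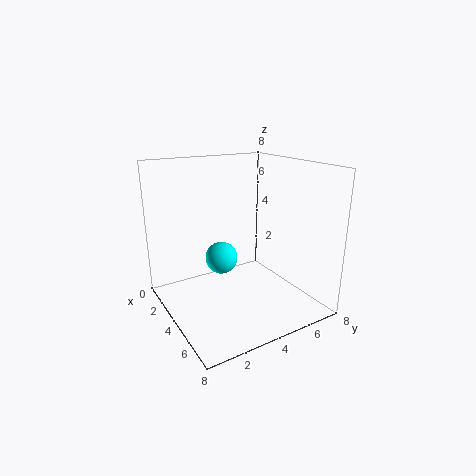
x = 2; y = 4; z = 2; c = 'cyan'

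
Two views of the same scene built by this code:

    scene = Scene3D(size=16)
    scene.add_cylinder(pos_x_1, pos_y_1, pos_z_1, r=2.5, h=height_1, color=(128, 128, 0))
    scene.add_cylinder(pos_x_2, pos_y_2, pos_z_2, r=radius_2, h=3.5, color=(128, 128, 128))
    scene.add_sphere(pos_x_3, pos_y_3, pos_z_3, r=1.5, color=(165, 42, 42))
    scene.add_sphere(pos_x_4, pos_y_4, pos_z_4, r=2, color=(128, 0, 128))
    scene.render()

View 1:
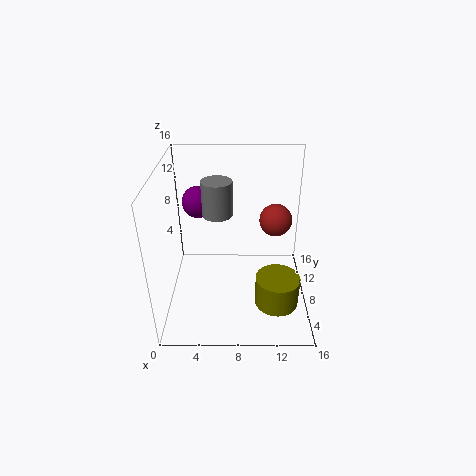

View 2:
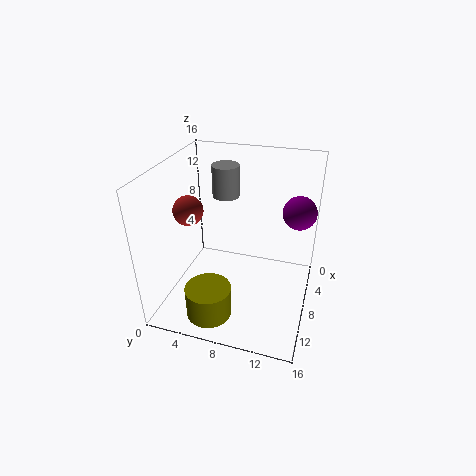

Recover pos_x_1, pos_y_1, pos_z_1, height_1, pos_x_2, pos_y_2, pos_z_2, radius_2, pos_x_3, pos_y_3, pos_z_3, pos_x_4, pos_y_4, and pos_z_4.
pos_x_1 = 12.5; pos_y_1 = 6; pos_z_1 = 0.5; height_1 = 3.5; pos_x_2 = 6; pos_y_2 = 6; pos_z_2 = 12; radius_2 = 1.5; pos_x_3 = 11.5; pos_y_3 = 4; pos_z_3 = 12.5; pos_x_4 = 3; pos_y_4 = 14; pos_z_4 = 9.5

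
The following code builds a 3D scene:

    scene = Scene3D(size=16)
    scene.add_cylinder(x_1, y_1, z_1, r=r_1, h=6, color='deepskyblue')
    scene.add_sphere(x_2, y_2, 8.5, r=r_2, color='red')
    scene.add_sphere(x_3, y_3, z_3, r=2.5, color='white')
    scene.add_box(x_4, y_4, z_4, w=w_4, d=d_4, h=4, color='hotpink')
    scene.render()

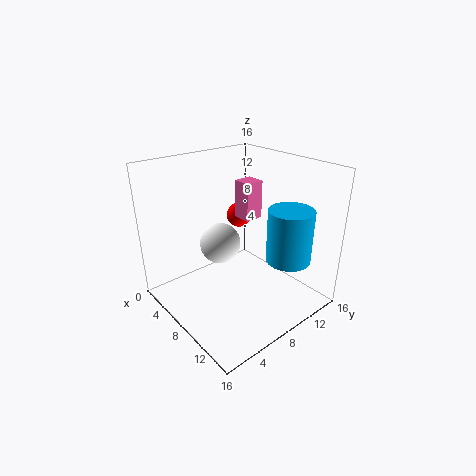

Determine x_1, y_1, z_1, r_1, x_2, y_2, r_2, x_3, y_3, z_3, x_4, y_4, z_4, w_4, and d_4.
x_1 = 12, y_1 = 12, z_1 = 5.5, r_1 = 2.5, x_2 = 4, y_2 = 11.5, r_2 = 1.5, x_3 = 4, y_3 = 8.5, z_3 = 5.5, x_4 = 7.5, y_4 = 8, z_4 = 10.5, w_4 = 2, d_4 = 2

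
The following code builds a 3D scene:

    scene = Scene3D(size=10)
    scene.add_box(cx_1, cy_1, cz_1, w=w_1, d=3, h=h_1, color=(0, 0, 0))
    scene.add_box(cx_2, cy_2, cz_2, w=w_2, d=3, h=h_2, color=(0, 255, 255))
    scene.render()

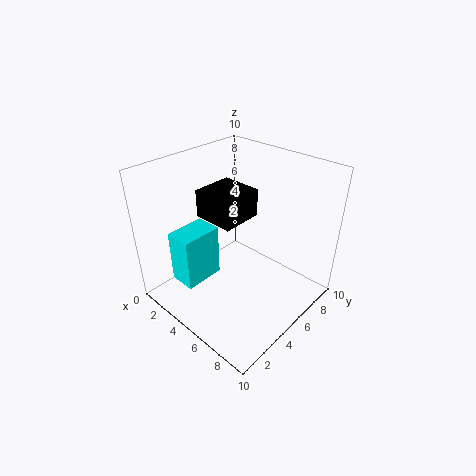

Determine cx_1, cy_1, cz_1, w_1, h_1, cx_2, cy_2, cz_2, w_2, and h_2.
cx_1 = 2, cy_1 = 4, cz_1 = 6, w_1 = 3, h_1 = 2, cx_2 = 1, cy_2 = 2, cz_2 = 1, w_2 = 2, h_2 = 4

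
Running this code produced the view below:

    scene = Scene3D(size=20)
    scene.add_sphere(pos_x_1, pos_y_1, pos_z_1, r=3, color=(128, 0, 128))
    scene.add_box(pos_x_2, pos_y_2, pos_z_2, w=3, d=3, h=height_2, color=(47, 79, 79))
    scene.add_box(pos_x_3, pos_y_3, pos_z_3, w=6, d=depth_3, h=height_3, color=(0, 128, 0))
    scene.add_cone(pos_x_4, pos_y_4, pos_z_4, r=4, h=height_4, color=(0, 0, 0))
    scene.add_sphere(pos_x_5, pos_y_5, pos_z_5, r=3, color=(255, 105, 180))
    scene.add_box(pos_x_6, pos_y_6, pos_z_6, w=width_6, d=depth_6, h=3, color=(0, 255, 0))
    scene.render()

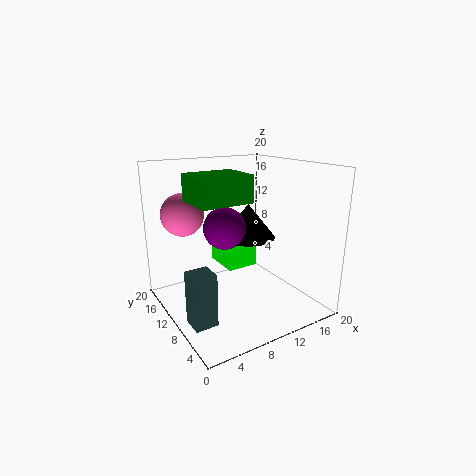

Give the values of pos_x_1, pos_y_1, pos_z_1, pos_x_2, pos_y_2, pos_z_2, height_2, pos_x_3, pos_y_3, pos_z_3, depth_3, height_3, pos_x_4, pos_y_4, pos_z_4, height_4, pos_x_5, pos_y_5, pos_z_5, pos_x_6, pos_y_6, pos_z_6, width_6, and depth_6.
pos_x_1 = 9; pos_y_1 = 12; pos_z_1 = 11; pos_x_2 = 1; pos_y_2 = 5; pos_z_2 = 1; height_2 = 7; pos_x_3 = 1; pos_y_3 = 2; pos_z_3 = 17; depth_3 = 5; height_3 = 3; pos_x_4 = 13; pos_y_4 = 12; pos_z_4 = 9; height_4 = 5; pos_x_5 = 4; pos_y_5 = 15; pos_z_5 = 13; pos_x_6 = 11; pos_y_6 = 14; pos_z_6 = 3; width_6 = 5; depth_6 = 6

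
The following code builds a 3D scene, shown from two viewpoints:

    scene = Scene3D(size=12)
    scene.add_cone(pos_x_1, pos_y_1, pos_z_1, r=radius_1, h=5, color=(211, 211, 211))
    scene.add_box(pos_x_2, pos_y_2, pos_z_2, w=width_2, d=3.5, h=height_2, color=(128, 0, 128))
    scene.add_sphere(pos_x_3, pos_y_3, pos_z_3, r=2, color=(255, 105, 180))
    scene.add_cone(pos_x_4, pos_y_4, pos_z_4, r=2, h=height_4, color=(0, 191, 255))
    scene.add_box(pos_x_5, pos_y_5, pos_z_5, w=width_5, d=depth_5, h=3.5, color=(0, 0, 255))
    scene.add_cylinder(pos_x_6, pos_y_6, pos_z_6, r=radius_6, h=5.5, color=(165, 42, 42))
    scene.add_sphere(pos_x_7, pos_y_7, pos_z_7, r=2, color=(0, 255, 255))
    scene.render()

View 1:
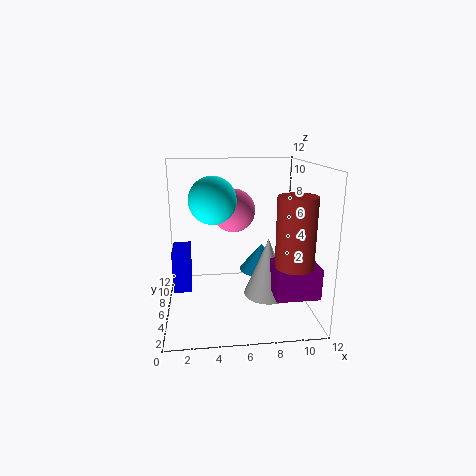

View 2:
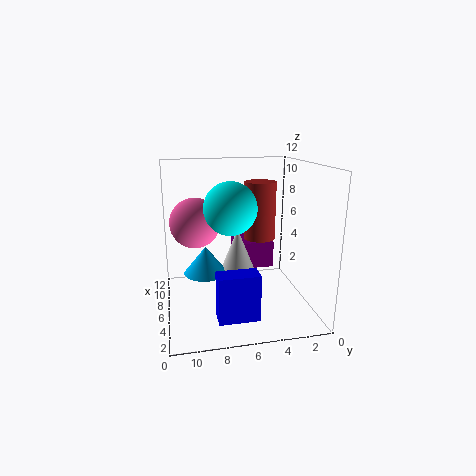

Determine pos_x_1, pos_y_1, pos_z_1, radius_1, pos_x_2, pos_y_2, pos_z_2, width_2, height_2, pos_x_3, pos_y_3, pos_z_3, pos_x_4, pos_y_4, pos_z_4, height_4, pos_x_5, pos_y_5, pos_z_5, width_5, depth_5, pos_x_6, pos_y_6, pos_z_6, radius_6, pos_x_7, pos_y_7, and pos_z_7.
pos_x_1 = 8.5, pos_y_1 = 5.5, pos_z_1 = 1, radius_1 = 2, pos_x_2 = 8.5, pos_y_2 = 2, pos_z_2 = 2, width_2 = 3.5, height_2 = 2.5, pos_x_3 = 6, pos_y_3 = 9.5, pos_z_3 = 7.5, pos_x_4 = 8.5, pos_y_4 = 8.5, pos_z_4 = 2, height_4 = 2.5, pos_x_5 = 0.5, pos_y_5 = 5.5, pos_z_5 = 1.5, width_5 = 1.5, depth_5 = 3, pos_x_6 = 10, pos_y_6 = 3, pos_z_6 = 4.5, radius_6 = 1.5, pos_x_7 = 4, pos_y_7 = 7, pos_z_7 = 9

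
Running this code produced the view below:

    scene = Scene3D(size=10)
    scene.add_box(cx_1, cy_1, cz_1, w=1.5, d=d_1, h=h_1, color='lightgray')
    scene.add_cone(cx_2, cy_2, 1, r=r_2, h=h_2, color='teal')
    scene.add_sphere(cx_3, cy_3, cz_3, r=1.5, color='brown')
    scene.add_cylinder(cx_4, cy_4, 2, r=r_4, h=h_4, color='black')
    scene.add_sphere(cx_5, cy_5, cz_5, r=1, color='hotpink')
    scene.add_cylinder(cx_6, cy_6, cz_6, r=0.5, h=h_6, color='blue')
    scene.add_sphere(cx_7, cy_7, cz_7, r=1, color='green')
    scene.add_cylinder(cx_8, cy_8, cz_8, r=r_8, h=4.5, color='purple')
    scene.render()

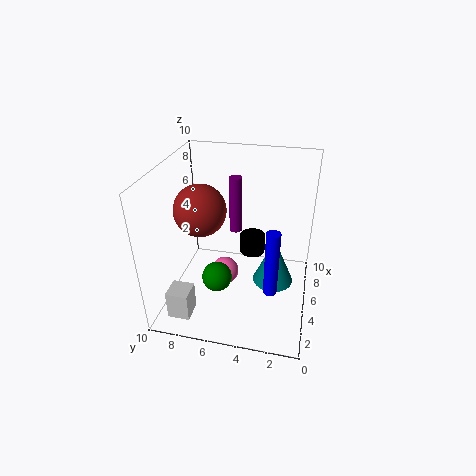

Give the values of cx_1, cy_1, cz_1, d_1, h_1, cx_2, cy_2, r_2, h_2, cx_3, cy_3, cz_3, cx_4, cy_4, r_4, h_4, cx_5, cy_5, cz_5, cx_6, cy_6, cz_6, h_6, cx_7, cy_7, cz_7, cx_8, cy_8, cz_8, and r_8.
cx_1 = 1; cy_1 = 7.5; cz_1 = 0.5; d_1 = 1.5; h_1 = 2; cx_2 = 6; cy_2 = 2.5; r_2 = 1.5; h_2 = 3.5; cx_3 = 2; cy_3 = 6.5; cz_3 = 8.5; cx_4 = 8; cy_4 = 4.5; r_4 = 1; h_4 = 1.5; cx_5 = 5; cy_5 = 6; cz_5 = 2; cx_6 = 4.5; cy_6 = 2.5; cz_6 = 1; h_6 = 5; cx_7 = 3; cy_7 = 6; cz_7 = 3; cx_8 = 8.5; cy_8 = 6; cz_8 = 3.5; r_8 = 0.5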